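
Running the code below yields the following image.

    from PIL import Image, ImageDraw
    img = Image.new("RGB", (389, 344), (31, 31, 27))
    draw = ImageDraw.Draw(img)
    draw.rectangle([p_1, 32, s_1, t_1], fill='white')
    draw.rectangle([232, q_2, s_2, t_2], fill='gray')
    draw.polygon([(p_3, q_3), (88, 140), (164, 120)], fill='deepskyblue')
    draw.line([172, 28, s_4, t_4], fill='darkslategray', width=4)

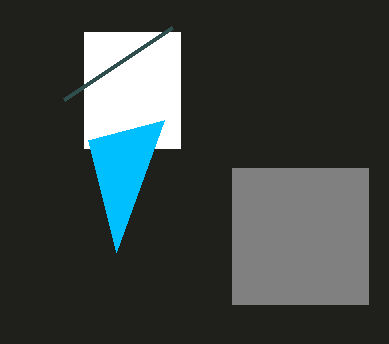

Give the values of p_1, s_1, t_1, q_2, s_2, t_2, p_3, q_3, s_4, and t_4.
p_1 = 84; s_1 = 180; t_1 = 148; q_2 = 168; s_2 = 368; t_2 = 304; p_3 = 116; q_3 = 252; s_4 = 64; t_4 = 100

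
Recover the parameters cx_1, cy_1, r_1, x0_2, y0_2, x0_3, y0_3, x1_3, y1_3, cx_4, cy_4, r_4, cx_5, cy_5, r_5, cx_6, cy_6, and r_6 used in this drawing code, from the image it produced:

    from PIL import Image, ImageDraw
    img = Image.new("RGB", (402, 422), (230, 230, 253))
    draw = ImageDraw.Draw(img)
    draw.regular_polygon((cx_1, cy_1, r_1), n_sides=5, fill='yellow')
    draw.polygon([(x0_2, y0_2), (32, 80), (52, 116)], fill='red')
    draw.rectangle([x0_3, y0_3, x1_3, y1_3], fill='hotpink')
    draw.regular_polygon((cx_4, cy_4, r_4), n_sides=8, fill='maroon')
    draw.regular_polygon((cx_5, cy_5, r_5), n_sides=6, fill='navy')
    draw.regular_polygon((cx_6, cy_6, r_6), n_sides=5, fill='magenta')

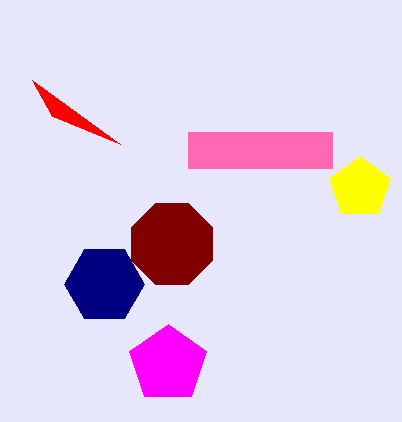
cx_1 = 360, cy_1 = 188, r_1 = 32, x0_2 = 120, y0_2 = 144, x0_3 = 188, y0_3 = 132, x1_3 = 332, y1_3 = 168, cx_4 = 172, cy_4 = 244, r_4 = 44, cx_5 = 104, cy_5 = 284, r_5 = 40, cx_6 = 168, cy_6 = 364, r_6 = 40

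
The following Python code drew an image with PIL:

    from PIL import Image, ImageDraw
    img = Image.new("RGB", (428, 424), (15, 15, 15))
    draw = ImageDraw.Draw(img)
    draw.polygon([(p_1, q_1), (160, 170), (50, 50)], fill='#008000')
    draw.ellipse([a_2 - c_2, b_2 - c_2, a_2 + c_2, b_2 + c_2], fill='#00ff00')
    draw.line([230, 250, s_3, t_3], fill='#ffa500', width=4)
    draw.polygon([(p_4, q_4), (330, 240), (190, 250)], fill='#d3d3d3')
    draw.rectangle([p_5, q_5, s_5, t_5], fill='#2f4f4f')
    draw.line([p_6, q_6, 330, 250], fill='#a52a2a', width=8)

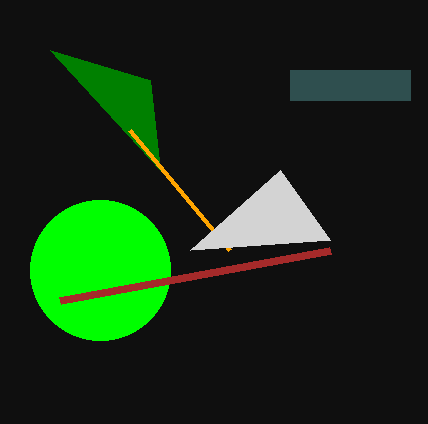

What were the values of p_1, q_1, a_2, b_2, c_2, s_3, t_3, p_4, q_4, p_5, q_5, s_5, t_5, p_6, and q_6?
p_1 = 150; q_1 = 80; a_2 = 100; b_2 = 270; c_2 = 70; s_3 = 130; t_3 = 130; p_4 = 280; q_4 = 170; p_5 = 290; q_5 = 70; s_5 = 410; t_5 = 100; p_6 = 60; q_6 = 300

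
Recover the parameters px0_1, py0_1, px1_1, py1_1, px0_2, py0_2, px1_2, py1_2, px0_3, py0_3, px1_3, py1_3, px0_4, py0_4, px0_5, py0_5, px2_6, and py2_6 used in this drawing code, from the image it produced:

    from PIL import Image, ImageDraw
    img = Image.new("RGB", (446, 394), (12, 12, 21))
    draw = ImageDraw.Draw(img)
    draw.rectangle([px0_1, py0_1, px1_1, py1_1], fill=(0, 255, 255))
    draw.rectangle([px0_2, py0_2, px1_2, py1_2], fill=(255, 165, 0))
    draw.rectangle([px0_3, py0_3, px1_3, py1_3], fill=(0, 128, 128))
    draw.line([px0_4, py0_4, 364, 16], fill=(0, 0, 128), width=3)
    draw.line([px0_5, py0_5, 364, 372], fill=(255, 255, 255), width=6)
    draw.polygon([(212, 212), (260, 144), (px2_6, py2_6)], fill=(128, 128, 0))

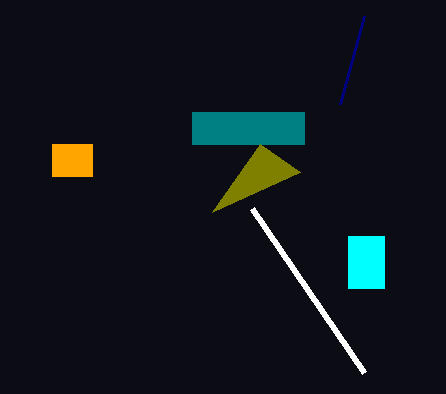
px0_1 = 348
py0_1 = 236
px1_1 = 384
py1_1 = 288
px0_2 = 52
py0_2 = 144
px1_2 = 92
py1_2 = 176
px0_3 = 192
py0_3 = 112
px1_3 = 304
py1_3 = 144
px0_4 = 340
py0_4 = 104
px0_5 = 252
py0_5 = 208
px2_6 = 300
py2_6 = 172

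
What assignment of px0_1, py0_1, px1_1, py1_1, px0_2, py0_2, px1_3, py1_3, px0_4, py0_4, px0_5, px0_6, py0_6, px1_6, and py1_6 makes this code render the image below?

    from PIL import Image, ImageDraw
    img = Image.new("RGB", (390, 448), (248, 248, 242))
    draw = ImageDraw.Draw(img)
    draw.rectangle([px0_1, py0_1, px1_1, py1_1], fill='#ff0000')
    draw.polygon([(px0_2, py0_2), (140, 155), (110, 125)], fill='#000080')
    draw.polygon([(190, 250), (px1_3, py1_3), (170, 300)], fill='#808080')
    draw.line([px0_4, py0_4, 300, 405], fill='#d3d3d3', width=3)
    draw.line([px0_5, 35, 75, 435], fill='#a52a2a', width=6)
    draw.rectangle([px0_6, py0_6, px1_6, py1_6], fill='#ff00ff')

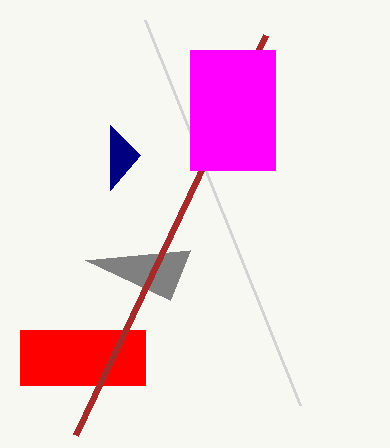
px0_1 = 20, py0_1 = 330, px1_1 = 145, py1_1 = 385, px0_2 = 110, py0_2 = 190, px1_3 = 85, py1_3 = 260, px0_4 = 145, py0_4 = 20, px0_5 = 265, px0_6 = 190, py0_6 = 50, px1_6 = 275, py1_6 = 170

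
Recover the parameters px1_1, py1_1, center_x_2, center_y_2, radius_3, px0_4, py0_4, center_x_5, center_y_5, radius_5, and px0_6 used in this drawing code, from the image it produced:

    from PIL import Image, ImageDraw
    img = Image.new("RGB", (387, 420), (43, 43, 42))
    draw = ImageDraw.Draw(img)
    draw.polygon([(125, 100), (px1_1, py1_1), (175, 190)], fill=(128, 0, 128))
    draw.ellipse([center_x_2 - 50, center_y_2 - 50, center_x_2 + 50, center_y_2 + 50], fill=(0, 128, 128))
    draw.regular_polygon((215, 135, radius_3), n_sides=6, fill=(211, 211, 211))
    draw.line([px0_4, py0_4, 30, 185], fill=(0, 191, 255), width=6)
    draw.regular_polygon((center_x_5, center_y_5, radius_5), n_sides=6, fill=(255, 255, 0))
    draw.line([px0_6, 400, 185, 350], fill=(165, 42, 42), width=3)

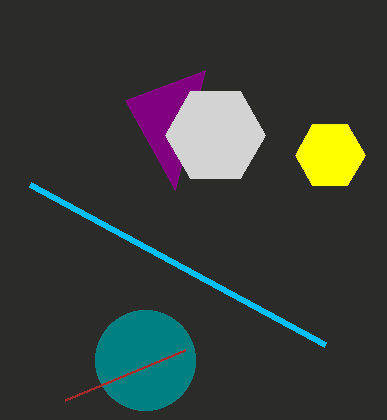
px1_1 = 205, py1_1 = 70, center_x_2 = 145, center_y_2 = 360, radius_3 = 50, px0_4 = 325, py0_4 = 345, center_x_5 = 330, center_y_5 = 155, radius_5 = 35, px0_6 = 65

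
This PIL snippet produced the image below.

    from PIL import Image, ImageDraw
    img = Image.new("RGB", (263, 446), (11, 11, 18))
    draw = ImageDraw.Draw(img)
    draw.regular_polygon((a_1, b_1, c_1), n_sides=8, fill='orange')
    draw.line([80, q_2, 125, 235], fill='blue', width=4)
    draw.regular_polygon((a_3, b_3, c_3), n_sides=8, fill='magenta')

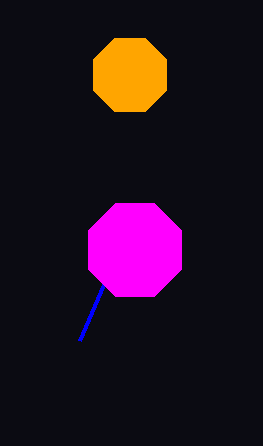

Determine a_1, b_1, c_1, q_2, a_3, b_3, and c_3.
a_1 = 130
b_1 = 75
c_1 = 40
q_2 = 340
a_3 = 135
b_3 = 250
c_3 = 50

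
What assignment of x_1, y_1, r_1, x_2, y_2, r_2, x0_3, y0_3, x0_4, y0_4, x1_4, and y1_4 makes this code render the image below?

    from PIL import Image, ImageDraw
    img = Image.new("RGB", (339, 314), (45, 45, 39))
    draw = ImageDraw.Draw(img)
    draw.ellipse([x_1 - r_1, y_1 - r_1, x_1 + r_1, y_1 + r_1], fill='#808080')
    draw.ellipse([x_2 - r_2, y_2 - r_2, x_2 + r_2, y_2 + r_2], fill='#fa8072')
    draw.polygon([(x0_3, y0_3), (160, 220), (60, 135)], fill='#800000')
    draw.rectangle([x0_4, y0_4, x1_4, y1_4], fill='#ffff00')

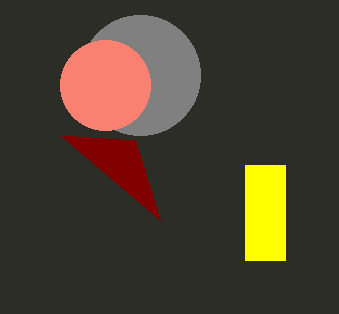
x_1 = 140, y_1 = 75, r_1 = 60, x_2 = 105, y_2 = 85, r_2 = 45, x0_3 = 135, y0_3 = 140, x0_4 = 245, y0_4 = 165, x1_4 = 285, y1_4 = 260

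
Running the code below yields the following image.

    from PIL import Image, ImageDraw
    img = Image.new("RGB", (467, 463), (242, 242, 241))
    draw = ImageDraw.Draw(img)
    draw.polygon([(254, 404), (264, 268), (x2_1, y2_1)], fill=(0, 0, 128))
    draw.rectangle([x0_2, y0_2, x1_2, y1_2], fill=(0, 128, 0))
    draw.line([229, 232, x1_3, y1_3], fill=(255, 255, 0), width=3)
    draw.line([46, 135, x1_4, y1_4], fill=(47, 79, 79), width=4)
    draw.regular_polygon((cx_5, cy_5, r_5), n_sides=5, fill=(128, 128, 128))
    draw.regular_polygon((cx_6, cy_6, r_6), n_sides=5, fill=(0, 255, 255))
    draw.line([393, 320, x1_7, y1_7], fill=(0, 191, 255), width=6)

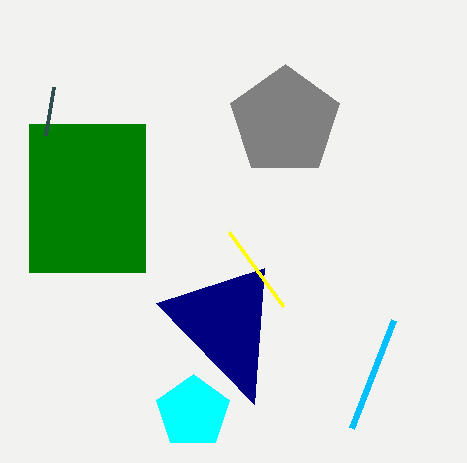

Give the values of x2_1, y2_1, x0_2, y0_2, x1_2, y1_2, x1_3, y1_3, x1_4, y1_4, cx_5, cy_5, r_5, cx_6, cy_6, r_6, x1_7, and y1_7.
x2_1 = 156, y2_1 = 303, x0_2 = 29, y0_2 = 124, x1_2 = 145, y1_2 = 272, x1_3 = 283, y1_3 = 306, x1_4 = 54, y1_4 = 87, cx_5 = 285, cy_5 = 121, r_5 = 57, cx_6 = 193, cy_6 = 412, r_6 = 38, x1_7 = 351, y1_7 = 428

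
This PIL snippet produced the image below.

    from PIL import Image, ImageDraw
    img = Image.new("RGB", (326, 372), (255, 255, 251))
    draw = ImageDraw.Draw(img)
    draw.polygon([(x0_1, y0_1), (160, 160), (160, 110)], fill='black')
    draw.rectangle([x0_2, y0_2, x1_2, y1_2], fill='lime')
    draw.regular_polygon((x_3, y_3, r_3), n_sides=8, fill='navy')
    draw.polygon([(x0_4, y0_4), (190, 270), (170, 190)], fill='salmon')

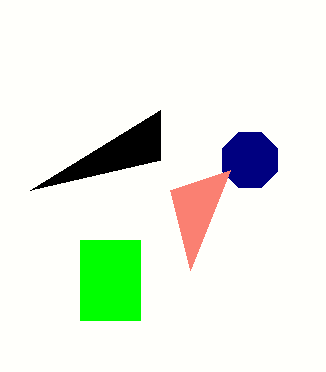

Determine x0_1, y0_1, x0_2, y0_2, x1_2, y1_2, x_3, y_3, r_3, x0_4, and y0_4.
x0_1 = 30; y0_1 = 190; x0_2 = 80; y0_2 = 240; x1_2 = 140; y1_2 = 320; x_3 = 250; y_3 = 160; r_3 = 30; x0_4 = 230; y0_4 = 170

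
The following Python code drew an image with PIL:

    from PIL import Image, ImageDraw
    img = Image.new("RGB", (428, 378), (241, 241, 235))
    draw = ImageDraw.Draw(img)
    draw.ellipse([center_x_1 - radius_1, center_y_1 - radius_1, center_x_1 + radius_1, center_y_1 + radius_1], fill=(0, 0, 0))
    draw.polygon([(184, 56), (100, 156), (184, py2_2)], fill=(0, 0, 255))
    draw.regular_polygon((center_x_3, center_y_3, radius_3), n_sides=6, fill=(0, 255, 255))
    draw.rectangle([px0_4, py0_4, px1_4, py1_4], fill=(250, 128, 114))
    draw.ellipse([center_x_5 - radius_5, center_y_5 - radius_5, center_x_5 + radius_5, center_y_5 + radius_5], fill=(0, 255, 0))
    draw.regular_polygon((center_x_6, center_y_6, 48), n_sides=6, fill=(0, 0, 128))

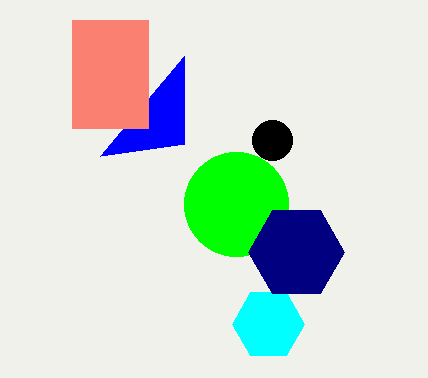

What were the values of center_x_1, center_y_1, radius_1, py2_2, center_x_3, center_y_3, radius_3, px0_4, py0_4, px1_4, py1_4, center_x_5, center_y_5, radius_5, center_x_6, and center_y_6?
center_x_1 = 272
center_y_1 = 140
radius_1 = 20
py2_2 = 144
center_x_3 = 268
center_y_3 = 324
radius_3 = 36
px0_4 = 72
py0_4 = 20
px1_4 = 148
py1_4 = 128
center_x_5 = 236
center_y_5 = 204
radius_5 = 52
center_x_6 = 296
center_y_6 = 252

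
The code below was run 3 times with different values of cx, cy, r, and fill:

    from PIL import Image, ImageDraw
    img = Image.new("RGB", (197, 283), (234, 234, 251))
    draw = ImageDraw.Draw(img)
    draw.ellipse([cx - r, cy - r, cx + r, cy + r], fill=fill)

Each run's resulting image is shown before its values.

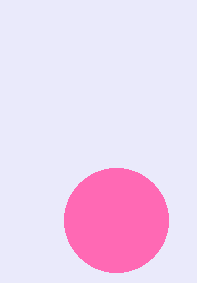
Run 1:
cx = 116; cy = 220; r = 52; fill = 'hotpink'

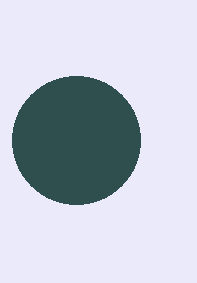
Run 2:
cx = 76
cy = 140
r = 64
fill = 'darkslategray'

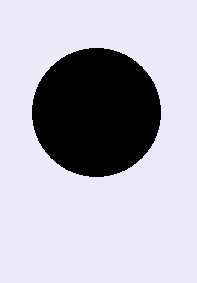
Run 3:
cx = 96
cy = 112
r = 64
fill = 'black'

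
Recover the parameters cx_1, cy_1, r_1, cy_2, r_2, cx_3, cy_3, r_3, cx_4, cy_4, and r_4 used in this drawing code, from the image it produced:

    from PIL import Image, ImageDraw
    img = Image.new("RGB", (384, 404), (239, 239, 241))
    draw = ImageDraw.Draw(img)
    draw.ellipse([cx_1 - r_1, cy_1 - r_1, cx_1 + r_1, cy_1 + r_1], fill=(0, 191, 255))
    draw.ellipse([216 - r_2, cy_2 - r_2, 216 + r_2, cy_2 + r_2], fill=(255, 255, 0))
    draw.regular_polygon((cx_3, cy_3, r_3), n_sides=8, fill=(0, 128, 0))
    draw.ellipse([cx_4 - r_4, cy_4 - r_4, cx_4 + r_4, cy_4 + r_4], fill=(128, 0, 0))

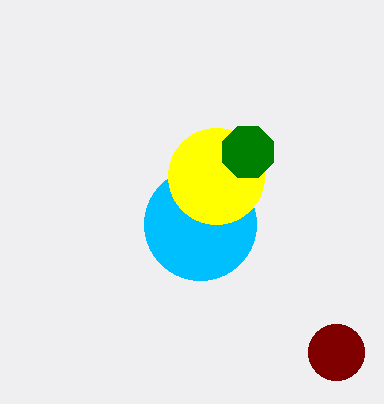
cx_1 = 200; cy_1 = 224; r_1 = 56; cy_2 = 176; r_2 = 48; cx_3 = 248; cy_3 = 152; r_3 = 28; cx_4 = 336; cy_4 = 352; r_4 = 28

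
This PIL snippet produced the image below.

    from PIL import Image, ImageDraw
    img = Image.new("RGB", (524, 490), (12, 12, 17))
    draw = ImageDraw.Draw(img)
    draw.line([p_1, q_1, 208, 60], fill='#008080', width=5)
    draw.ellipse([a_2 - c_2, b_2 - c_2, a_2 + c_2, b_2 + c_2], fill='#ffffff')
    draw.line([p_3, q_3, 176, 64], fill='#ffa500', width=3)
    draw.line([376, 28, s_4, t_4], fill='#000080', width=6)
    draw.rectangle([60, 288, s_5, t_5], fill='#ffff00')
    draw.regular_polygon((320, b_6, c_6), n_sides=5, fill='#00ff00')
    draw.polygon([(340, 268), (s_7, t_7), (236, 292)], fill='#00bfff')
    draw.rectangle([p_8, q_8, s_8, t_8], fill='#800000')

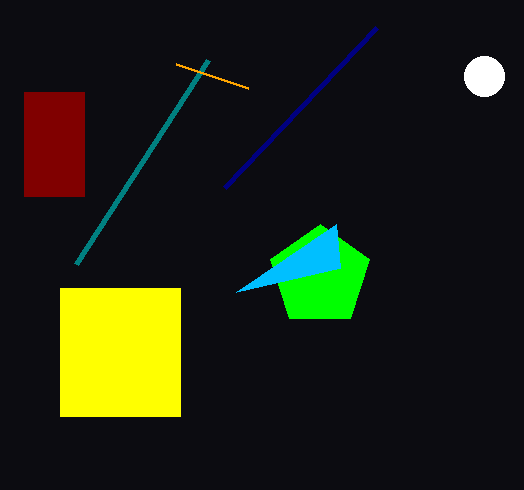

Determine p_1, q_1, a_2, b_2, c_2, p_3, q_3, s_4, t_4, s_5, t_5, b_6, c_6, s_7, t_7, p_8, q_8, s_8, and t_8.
p_1 = 76
q_1 = 264
a_2 = 484
b_2 = 76
c_2 = 20
p_3 = 248
q_3 = 88
s_4 = 224
t_4 = 188
s_5 = 180
t_5 = 416
b_6 = 276
c_6 = 52
s_7 = 336
t_7 = 224
p_8 = 24
q_8 = 92
s_8 = 84
t_8 = 196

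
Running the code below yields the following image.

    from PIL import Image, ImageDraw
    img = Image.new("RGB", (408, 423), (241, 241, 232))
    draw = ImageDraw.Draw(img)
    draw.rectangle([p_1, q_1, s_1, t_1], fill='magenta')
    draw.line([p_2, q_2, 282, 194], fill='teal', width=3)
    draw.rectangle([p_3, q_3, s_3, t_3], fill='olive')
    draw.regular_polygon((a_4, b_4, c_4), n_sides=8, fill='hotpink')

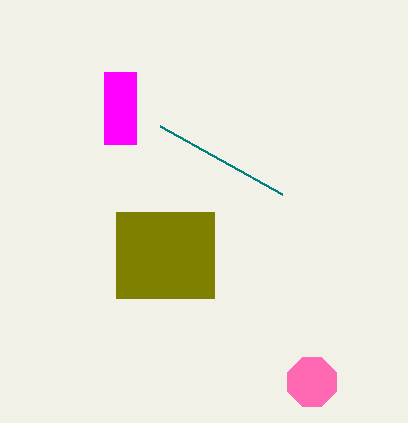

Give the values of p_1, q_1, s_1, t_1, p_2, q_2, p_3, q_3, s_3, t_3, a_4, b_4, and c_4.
p_1 = 104
q_1 = 72
s_1 = 136
t_1 = 144
p_2 = 160
q_2 = 126
p_3 = 116
q_3 = 212
s_3 = 214
t_3 = 298
a_4 = 312
b_4 = 382
c_4 = 26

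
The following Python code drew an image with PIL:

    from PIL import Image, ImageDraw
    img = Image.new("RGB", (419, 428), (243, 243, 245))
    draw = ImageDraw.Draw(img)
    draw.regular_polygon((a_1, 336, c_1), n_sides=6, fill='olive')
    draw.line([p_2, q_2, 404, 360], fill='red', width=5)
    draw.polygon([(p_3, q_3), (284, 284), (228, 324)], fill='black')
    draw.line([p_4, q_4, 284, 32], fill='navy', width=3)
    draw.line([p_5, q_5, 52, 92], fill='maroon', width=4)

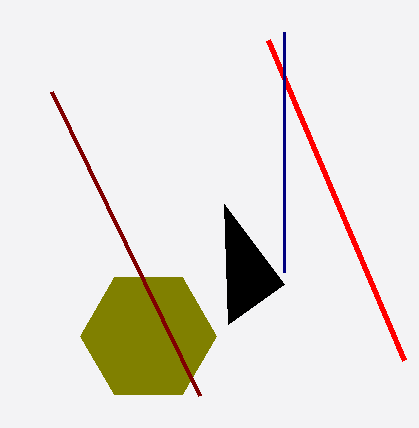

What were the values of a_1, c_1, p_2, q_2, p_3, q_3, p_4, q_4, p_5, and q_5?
a_1 = 148, c_1 = 68, p_2 = 268, q_2 = 40, p_3 = 224, q_3 = 204, p_4 = 284, q_4 = 272, p_5 = 200, q_5 = 396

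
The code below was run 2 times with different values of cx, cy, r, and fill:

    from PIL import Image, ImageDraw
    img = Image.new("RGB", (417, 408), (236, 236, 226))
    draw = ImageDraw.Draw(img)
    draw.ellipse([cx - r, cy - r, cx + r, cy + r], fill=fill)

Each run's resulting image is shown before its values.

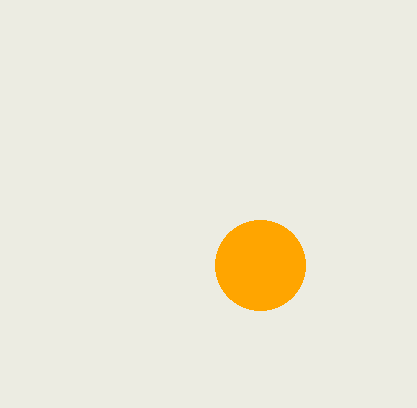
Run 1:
cx = 260, cy = 265, r = 45, fill = 'orange'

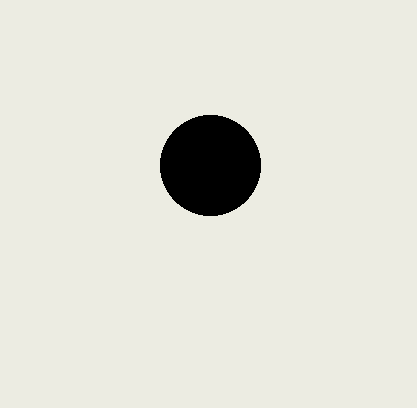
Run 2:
cx = 210
cy = 165
r = 50
fill = 'black'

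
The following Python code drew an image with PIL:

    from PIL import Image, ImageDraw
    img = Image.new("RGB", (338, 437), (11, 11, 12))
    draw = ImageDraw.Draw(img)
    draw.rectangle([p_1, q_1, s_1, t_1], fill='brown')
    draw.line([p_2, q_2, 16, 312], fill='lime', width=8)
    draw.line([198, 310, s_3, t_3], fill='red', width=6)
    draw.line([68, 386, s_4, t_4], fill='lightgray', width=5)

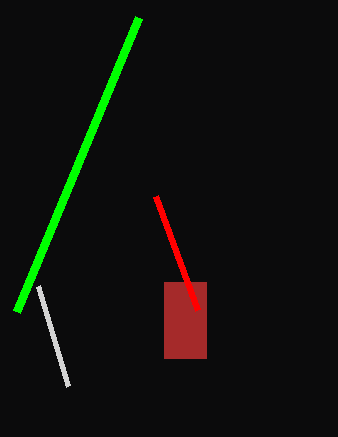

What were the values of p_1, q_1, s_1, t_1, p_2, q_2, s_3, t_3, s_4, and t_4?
p_1 = 164; q_1 = 282; s_1 = 206; t_1 = 358; p_2 = 138; q_2 = 18; s_3 = 156; t_3 = 196; s_4 = 38; t_4 = 286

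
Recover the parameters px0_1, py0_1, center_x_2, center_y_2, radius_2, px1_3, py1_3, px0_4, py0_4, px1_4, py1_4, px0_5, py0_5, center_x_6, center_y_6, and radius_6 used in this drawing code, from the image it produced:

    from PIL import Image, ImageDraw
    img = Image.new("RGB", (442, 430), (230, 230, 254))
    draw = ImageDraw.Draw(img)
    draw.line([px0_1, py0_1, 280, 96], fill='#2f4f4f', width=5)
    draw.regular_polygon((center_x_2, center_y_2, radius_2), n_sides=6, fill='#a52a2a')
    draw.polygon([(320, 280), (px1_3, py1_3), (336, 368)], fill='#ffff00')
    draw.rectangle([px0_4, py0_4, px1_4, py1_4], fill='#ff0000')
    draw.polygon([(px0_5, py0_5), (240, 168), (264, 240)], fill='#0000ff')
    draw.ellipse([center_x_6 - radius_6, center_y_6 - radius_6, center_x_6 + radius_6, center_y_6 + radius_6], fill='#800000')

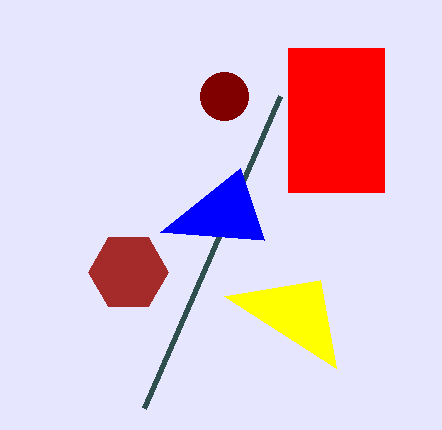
px0_1 = 144; py0_1 = 408; center_x_2 = 128; center_y_2 = 272; radius_2 = 40; px1_3 = 224; py1_3 = 296; px0_4 = 288; py0_4 = 48; px1_4 = 384; py1_4 = 192; px0_5 = 160; py0_5 = 232; center_x_6 = 224; center_y_6 = 96; radius_6 = 24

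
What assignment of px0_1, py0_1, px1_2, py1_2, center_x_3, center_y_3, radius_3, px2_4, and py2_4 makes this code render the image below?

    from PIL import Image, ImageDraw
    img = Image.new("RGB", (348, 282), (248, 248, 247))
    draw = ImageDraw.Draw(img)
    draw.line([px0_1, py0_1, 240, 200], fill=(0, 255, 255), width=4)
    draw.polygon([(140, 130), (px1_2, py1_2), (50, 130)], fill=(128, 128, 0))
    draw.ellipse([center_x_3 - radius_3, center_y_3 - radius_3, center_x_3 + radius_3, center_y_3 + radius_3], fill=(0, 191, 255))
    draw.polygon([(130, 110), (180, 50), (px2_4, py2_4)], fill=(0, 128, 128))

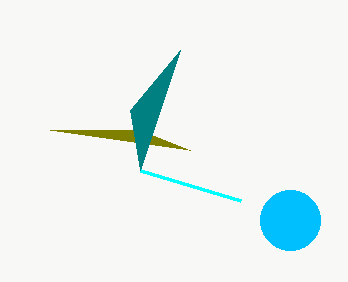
px0_1 = 140, py0_1 = 170, px1_2 = 190, py1_2 = 150, center_x_3 = 290, center_y_3 = 220, radius_3 = 30, px2_4 = 140, py2_4 = 170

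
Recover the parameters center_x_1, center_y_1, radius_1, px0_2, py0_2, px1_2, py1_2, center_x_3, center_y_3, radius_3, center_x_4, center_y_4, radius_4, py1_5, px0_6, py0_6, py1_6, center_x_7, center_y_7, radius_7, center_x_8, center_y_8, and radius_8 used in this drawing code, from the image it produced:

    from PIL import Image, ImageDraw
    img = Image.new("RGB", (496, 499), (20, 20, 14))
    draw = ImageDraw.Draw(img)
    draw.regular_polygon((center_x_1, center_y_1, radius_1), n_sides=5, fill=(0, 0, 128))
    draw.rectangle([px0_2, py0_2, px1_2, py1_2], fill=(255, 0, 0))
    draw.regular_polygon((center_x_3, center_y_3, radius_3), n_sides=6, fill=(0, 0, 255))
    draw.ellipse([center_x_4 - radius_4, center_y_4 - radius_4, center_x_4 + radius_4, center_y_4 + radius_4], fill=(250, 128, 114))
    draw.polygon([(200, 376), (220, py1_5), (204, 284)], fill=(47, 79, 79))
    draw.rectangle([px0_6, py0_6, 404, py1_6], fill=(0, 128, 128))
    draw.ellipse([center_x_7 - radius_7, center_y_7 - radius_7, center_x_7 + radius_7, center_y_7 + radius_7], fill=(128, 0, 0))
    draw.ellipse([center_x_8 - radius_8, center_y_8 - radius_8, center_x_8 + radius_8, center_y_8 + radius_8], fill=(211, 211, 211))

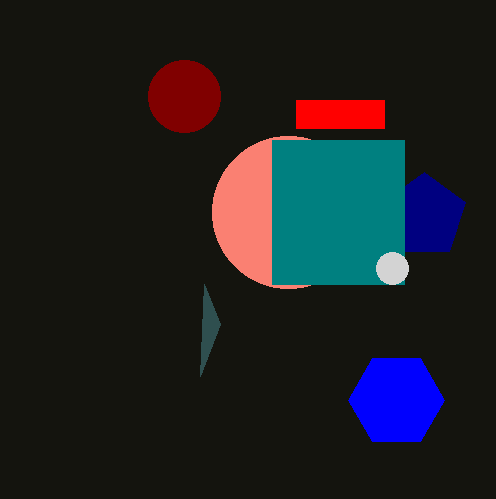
center_x_1 = 424
center_y_1 = 216
radius_1 = 44
px0_2 = 296
py0_2 = 100
px1_2 = 384
py1_2 = 128
center_x_3 = 396
center_y_3 = 400
radius_3 = 48
center_x_4 = 288
center_y_4 = 212
radius_4 = 76
py1_5 = 324
px0_6 = 272
py0_6 = 140
py1_6 = 284
center_x_7 = 184
center_y_7 = 96
radius_7 = 36
center_x_8 = 392
center_y_8 = 268
radius_8 = 16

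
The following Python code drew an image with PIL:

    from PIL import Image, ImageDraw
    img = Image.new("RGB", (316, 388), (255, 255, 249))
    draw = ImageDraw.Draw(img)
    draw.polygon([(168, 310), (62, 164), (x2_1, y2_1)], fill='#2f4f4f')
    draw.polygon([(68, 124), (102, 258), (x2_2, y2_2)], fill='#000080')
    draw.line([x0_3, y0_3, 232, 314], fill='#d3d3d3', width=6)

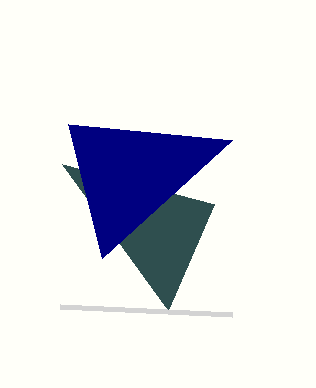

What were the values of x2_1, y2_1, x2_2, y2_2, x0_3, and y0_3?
x2_1 = 214
y2_1 = 204
x2_2 = 232
y2_2 = 140
x0_3 = 60
y0_3 = 306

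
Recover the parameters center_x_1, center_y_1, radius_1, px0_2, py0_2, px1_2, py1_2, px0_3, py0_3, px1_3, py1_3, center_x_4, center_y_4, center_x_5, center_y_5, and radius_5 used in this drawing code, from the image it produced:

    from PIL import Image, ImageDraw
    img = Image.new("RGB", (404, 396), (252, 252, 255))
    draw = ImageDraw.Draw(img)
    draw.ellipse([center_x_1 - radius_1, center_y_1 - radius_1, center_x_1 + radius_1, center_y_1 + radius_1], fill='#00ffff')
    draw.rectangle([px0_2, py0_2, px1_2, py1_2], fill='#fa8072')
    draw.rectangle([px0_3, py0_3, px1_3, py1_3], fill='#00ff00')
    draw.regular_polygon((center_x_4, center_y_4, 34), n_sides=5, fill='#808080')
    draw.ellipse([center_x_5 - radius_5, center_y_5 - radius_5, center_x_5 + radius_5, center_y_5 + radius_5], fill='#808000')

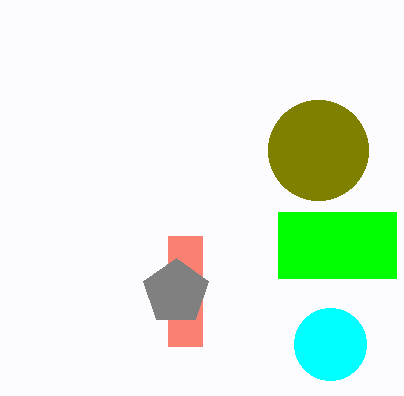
center_x_1 = 330
center_y_1 = 344
radius_1 = 36
px0_2 = 168
py0_2 = 236
px1_2 = 202
py1_2 = 346
px0_3 = 278
py0_3 = 212
px1_3 = 396
py1_3 = 278
center_x_4 = 176
center_y_4 = 292
center_x_5 = 318
center_y_5 = 150
radius_5 = 50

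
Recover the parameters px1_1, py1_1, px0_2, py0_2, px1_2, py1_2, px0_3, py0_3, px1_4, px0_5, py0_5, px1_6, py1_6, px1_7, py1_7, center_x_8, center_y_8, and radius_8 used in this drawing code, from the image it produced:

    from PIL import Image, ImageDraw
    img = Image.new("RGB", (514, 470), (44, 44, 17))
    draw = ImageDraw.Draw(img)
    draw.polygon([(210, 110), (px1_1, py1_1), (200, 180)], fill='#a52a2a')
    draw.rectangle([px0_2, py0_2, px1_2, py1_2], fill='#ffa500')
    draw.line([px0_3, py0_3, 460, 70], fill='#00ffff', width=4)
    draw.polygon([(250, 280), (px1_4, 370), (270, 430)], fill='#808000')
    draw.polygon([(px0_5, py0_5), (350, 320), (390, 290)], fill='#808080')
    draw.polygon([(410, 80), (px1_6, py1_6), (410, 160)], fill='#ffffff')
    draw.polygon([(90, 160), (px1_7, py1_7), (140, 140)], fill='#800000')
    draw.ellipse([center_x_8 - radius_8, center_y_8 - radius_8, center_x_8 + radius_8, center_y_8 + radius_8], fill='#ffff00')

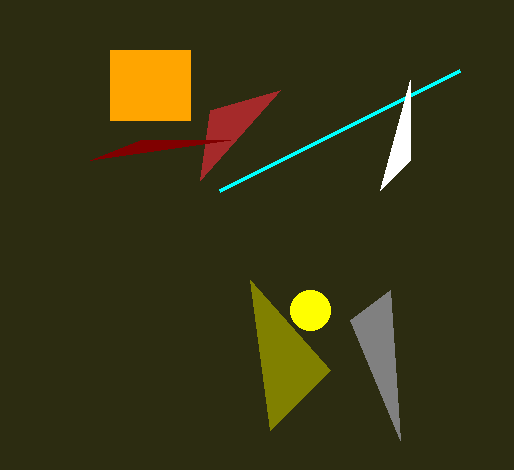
px1_1 = 280, py1_1 = 90, px0_2 = 110, py0_2 = 50, px1_2 = 190, py1_2 = 120, px0_3 = 220, py0_3 = 190, px1_4 = 330, px0_5 = 400, py0_5 = 440, px1_6 = 380, py1_6 = 190, px1_7 = 230, py1_7 = 140, center_x_8 = 310, center_y_8 = 310, radius_8 = 20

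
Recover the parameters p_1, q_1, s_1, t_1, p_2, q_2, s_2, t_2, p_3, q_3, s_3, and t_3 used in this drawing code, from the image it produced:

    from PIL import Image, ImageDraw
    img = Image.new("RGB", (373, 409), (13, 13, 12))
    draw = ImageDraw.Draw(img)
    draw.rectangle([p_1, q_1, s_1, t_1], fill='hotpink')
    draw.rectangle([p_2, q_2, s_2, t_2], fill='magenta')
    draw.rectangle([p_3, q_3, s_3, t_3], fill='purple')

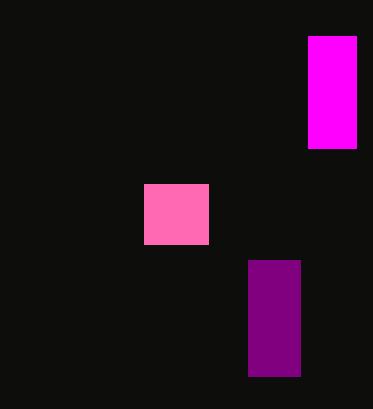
p_1 = 144, q_1 = 184, s_1 = 208, t_1 = 244, p_2 = 308, q_2 = 36, s_2 = 356, t_2 = 148, p_3 = 248, q_3 = 260, s_3 = 300, t_3 = 376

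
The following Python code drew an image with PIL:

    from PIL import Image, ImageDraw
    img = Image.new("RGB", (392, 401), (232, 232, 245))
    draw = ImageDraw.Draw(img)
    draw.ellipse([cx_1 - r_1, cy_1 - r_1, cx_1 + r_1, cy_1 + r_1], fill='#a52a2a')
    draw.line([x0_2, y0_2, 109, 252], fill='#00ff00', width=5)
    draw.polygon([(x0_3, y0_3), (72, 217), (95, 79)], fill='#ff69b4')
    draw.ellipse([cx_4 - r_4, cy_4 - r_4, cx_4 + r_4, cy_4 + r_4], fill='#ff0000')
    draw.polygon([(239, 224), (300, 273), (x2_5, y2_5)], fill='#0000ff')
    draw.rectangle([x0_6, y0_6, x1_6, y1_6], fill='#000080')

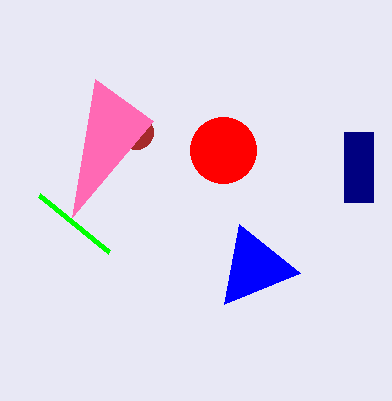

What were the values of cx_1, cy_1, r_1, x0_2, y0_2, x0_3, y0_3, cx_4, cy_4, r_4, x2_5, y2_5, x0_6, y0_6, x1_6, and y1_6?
cx_1 = 136; cy_1 = 132; r_1 = 17; x0_2 = 39; y0_2 = 195; x0_3 = 153; y0_3 = 121; cx_4 = 223; cy_4 = 150; r_4 = 33; x2_5 = 224; y2_5 = 304; x0_6 = 344; y0_6 = 132; x1_6 = 373; y1_6 = 202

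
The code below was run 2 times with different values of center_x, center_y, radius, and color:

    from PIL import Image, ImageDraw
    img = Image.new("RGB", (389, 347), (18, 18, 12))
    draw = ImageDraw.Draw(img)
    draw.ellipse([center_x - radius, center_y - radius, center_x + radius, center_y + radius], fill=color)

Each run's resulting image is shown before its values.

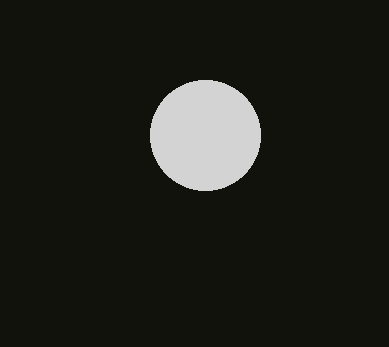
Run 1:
center_x = 205
center_y = 135
radius = 55
color = 'lightgray'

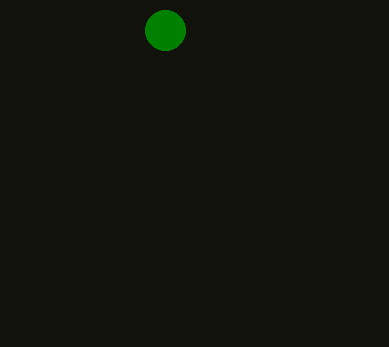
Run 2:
center_x = 165, center_y = 30, radius = 20, color = 'green'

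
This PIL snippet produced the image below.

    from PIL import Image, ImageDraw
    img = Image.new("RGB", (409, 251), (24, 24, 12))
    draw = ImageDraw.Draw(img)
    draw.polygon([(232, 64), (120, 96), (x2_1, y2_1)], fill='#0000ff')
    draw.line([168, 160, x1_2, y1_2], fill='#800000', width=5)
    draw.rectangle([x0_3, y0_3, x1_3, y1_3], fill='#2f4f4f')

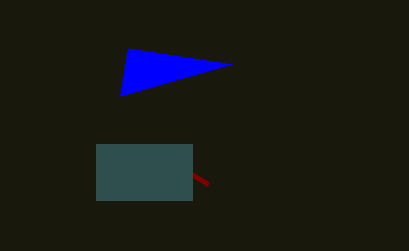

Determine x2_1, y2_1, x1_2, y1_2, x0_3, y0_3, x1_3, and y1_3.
x2_1 = 128; y2_1 = 48; x1_2 = 208; y1_2 = 184; x0_3 = 96; y0_3 = 144; x1_3 = 192; y1_3 = 200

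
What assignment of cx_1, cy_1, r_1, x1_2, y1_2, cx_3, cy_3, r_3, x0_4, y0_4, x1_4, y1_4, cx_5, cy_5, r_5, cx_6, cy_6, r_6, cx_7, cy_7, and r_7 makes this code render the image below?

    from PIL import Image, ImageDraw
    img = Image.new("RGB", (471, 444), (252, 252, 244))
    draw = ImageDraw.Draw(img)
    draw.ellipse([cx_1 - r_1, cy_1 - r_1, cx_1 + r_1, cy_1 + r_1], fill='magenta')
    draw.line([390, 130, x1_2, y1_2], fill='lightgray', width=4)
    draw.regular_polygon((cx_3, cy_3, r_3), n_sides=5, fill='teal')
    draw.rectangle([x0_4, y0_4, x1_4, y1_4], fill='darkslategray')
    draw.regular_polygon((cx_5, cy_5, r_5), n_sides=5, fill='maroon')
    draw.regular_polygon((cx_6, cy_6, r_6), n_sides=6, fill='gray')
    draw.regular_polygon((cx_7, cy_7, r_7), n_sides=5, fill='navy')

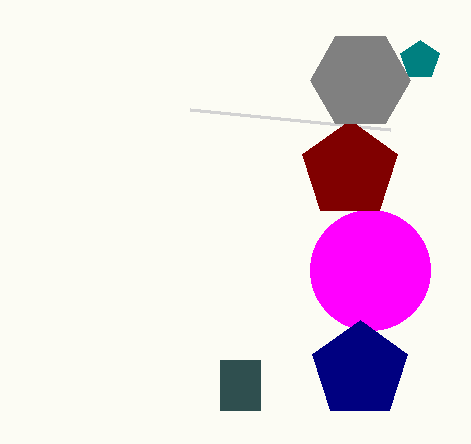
cx_1 = 370, cy_1 = 270, r_1 = 60, x1_2 = 190, y1_2 = 110, cx_3 = 420, cy_3 = 60, r_3 = 20, x0_4 = 220, y0_4 = 360, x1_4 = 260, y1_4 = 410, cx_5 = 350, cy_5 = 170, r_5 = 50, cx_6 = 360, cy_6 = 80, r_6 = 50, cx_7 = 360, cy_7 = 370, r_7 = 50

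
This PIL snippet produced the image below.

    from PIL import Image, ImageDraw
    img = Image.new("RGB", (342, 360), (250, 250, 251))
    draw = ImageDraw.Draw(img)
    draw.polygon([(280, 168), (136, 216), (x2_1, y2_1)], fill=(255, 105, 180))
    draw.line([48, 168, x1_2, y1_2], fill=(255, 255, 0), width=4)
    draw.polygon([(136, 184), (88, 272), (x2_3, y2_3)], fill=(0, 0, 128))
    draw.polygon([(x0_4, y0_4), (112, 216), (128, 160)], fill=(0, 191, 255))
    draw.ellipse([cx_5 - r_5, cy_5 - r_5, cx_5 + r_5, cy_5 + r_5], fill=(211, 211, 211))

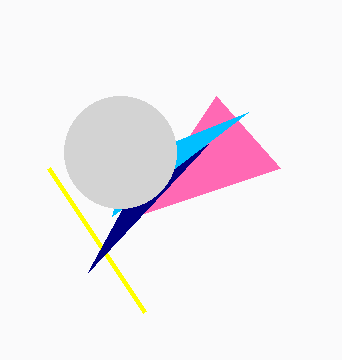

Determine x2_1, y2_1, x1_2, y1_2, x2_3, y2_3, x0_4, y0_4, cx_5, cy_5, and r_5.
x2_1 = 216; y2_1 = 96; x1_2 = 144; y1_2 = 312; x2_3 = 208; y2_3 = 144; x0_4 = 248; y0_4 = 112; cx_5 = 120; cy_5 = 152; r_5 = 56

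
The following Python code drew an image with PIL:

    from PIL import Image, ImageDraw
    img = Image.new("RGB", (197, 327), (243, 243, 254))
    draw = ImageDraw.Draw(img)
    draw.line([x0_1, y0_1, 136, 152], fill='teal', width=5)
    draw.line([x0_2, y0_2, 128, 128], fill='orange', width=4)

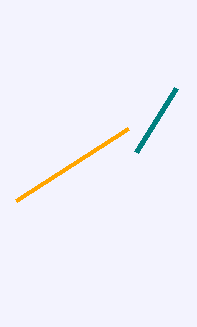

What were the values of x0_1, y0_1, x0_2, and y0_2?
x0_1 = 176, y0_1 = 88, x0_2 = 16, y0_2 = 200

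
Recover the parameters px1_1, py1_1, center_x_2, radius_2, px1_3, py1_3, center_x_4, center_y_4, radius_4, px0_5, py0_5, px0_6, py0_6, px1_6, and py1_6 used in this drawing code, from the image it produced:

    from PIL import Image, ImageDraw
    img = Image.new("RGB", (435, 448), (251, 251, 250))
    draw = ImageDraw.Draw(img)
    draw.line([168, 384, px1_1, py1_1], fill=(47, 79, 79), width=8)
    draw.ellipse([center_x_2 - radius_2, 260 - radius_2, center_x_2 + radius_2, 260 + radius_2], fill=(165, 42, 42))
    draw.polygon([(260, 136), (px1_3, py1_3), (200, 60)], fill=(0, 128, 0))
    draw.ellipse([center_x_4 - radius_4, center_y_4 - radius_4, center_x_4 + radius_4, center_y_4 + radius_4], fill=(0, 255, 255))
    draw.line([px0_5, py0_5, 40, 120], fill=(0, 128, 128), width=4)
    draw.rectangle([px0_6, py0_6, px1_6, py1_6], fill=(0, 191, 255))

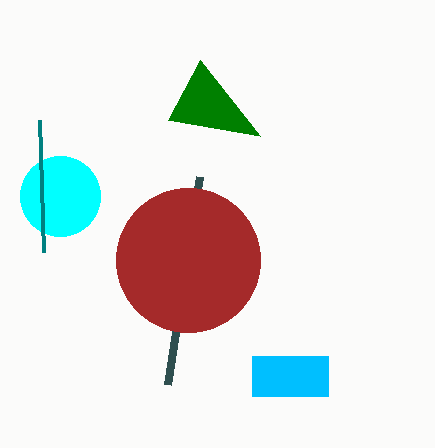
px1_1 = 200
py1_1 = 176
center_x_2 = 188
radius_2 = 72
px1_3 = 168
py1_3 = 120
center_x_4 = 60
center_y_4 = 196
radius_4 = 40
px0_5 = 44
py0_5 = 252
px0_6 = 252
py0_6 = 356
px1_6 = 328
py1_6 = 396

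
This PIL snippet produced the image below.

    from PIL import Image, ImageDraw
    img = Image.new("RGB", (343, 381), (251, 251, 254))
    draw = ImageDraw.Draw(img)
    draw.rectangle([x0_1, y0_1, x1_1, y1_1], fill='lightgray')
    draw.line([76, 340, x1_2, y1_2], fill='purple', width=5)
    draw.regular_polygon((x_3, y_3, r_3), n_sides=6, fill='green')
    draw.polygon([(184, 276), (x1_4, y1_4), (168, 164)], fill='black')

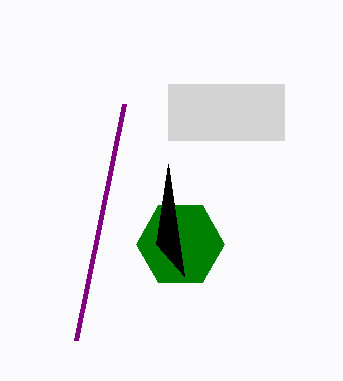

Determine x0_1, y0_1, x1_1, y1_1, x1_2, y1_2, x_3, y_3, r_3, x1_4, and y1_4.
x0_1 = 168, y0_1 = 84, x1_1 = 284, y1_1 = 140, x1_2 = 124, y1_2 = 104, x_3 = 180, y_3 = 244, r_3 = 44, x1_4 = 156, y1_4 = 244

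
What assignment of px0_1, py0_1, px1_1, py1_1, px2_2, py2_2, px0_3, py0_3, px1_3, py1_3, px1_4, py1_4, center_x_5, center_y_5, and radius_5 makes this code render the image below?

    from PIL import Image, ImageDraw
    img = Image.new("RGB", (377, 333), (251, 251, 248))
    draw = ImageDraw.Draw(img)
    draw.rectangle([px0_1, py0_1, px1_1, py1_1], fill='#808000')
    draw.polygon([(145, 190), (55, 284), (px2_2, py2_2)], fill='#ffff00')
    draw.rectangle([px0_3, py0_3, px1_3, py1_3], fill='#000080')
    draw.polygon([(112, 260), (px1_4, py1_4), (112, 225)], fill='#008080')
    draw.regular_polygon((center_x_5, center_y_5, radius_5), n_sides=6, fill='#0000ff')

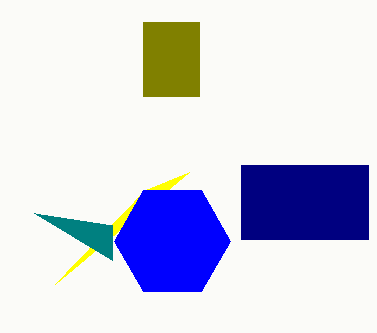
px0_1 = 143
py0_1 = 22
px1_1 = 199
py1_1 = 96
px2_2 = 189
py2_2 = 172
px0_3 = 241
py0_3 = 165
px1_3 = 368
py1_3 = 239
px1_4 = 34
py1_4 = 213
center_x_5 = 172
center_y_5 = 241
radius_5 = 58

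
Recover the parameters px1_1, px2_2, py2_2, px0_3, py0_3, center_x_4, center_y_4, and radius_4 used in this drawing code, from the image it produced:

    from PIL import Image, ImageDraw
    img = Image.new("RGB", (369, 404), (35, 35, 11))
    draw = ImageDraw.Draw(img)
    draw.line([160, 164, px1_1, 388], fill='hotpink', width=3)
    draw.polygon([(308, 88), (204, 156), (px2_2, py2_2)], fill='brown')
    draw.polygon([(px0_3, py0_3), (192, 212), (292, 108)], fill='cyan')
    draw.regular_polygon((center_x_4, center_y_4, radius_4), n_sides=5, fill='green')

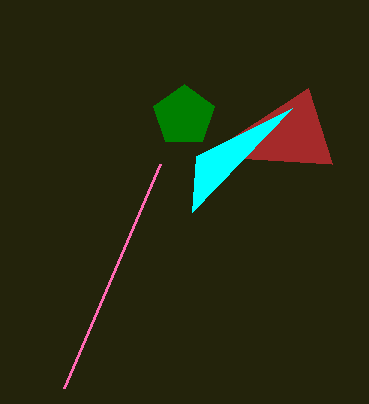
px1_1 = 64; px2_2 = 332; py2_2 = 164; px0_3 = 196; py0_3 = 156; center_x_4 = 184; center_y_4 = 116; radius_4 = 32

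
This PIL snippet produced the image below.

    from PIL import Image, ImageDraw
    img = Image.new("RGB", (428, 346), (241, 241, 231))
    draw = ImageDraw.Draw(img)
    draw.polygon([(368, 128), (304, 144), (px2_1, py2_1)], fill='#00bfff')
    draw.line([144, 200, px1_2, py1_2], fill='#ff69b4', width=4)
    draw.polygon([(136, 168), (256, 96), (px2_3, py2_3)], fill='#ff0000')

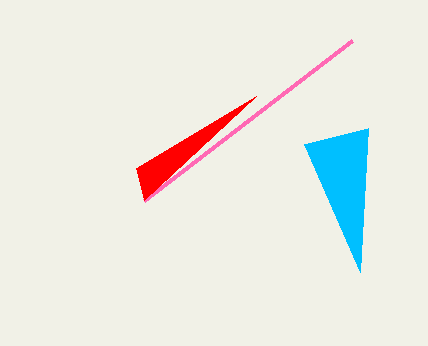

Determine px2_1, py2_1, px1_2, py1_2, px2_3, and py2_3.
px2_1 = 360
py2_1 = 272
px1_2 = 352
py1_2 = 40
px2_3 = 144
py2_3 = 200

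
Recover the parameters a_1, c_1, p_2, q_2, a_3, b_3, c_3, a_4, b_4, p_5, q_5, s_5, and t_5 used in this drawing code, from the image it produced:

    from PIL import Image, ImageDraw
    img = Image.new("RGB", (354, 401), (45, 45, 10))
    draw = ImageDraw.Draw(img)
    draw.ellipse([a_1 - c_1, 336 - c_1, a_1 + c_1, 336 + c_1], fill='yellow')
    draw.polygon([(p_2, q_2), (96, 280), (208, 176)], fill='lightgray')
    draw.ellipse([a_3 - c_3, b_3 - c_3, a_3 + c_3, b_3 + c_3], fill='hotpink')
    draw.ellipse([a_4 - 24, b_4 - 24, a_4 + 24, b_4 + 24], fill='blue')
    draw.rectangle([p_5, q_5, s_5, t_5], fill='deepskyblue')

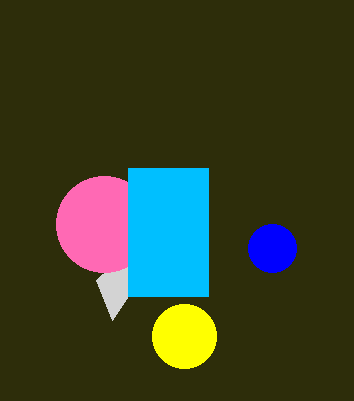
a_1 = 184; c_1 = 32; p_2 = 112; q_2 = 320; a_3 = 104; b_3 = 224; c_3 = 48; a_4 = 272; b_4 = 248; p_5 = 128; q_5 = 168; s_5 = 208; t_5 = 296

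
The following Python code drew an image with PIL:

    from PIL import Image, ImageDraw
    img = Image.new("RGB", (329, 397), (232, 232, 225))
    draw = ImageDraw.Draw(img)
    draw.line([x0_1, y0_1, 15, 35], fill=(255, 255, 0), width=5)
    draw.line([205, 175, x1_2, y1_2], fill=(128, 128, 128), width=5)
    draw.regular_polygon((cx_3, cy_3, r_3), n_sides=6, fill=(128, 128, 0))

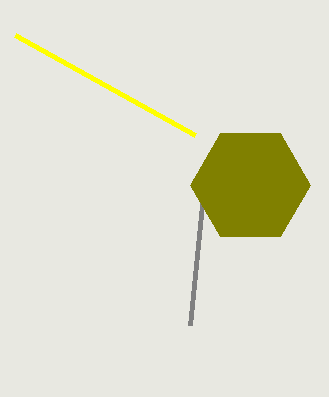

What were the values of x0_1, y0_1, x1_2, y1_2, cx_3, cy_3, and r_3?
x0_1 = 195, y0_1 = 135, x1_2 = 190, y1_2 = 325, cx_3 = 250, cy_3 = 185, r_3 = 60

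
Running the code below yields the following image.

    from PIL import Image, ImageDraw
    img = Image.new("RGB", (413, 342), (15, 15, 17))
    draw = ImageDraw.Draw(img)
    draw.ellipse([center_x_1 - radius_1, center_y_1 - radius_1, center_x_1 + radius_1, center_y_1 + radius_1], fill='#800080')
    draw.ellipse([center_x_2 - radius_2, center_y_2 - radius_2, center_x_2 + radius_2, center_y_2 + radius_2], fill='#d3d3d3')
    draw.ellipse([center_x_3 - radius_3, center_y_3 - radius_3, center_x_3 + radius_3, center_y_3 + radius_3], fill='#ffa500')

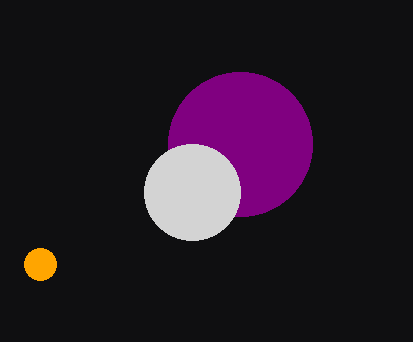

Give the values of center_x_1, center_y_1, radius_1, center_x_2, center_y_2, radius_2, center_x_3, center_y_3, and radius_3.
center_x_1 = 240, center_y_1 = 144, radius_1 = 72, center_x_2 = 192, center_y_2 = 192, radius_2 = 48, center_x_3 = 40, center_y_3 = 264, radius_3 = 16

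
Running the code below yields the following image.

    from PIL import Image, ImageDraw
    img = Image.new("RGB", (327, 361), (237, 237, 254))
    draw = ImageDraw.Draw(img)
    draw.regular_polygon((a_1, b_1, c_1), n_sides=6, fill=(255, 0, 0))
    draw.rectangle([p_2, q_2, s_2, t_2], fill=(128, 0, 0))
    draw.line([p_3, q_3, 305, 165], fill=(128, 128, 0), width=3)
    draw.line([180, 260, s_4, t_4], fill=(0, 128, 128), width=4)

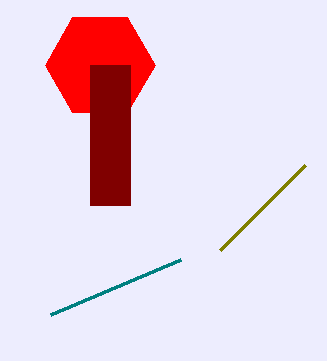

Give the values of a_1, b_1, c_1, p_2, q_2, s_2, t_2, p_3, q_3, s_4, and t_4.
a_1 = 100, b_1 = 65, c_1 = 55, p_2 = 90, q_2 = 65, s_2 = 130, t_2 = 205, p_3 = 220, q_3 = 250, s_4 = 50, t_4 = 315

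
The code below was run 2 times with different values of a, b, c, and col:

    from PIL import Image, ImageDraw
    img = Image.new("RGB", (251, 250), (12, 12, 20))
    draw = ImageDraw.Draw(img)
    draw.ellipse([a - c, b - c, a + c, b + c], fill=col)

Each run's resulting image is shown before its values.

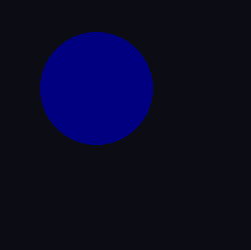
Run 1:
a = 96
b = 88
c = 56
col = 'navy'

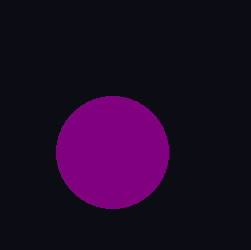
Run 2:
a = 112, b = 152, c = 56, col = 'purple'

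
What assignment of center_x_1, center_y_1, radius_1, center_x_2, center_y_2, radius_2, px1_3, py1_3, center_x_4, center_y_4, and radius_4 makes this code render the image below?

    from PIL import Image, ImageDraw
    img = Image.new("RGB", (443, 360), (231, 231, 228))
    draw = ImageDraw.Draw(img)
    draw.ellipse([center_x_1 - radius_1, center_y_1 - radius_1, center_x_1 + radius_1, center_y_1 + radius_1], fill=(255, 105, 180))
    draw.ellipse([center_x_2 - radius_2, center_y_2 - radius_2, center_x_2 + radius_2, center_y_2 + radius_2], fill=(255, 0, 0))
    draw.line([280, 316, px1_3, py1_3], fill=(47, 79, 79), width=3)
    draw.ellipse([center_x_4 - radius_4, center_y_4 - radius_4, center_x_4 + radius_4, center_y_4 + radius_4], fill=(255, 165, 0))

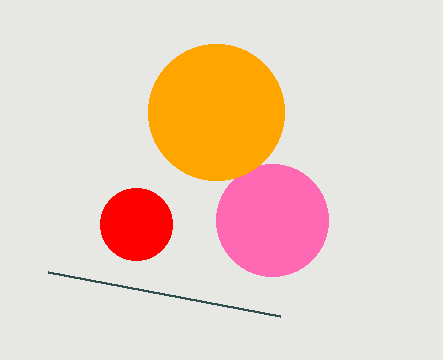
center_x_1 = 272, center_y_1 = 220, radius_1 = 56, center_x_2 = 136, center_y_2 = 224, radius_2 = 36, px1_3 = 48, py1_3 = 272, center_x_4 = 216, center_y_4 = 112, radius_4 = 68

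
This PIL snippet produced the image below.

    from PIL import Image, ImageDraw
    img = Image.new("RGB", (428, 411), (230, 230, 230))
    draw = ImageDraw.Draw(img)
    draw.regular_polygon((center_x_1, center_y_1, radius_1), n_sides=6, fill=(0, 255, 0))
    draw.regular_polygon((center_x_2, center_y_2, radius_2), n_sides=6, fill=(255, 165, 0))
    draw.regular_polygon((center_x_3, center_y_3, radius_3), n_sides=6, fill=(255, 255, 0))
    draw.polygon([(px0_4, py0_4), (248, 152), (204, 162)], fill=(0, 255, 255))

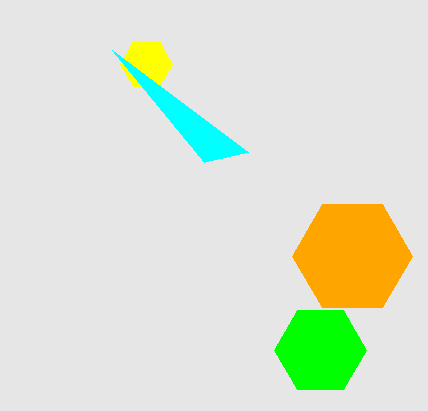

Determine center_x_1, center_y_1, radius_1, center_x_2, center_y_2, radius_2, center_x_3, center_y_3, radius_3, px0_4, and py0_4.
center_x_1 = 320, center_y_1 = 350, radius_1 = 46, center_x_2 = 352, center_y_2 = 256, radius_2 = 60, center_x_3 = 146, center_y_3 = 64, radius_3 = 26, px0_4 = 112, py0_4 = 50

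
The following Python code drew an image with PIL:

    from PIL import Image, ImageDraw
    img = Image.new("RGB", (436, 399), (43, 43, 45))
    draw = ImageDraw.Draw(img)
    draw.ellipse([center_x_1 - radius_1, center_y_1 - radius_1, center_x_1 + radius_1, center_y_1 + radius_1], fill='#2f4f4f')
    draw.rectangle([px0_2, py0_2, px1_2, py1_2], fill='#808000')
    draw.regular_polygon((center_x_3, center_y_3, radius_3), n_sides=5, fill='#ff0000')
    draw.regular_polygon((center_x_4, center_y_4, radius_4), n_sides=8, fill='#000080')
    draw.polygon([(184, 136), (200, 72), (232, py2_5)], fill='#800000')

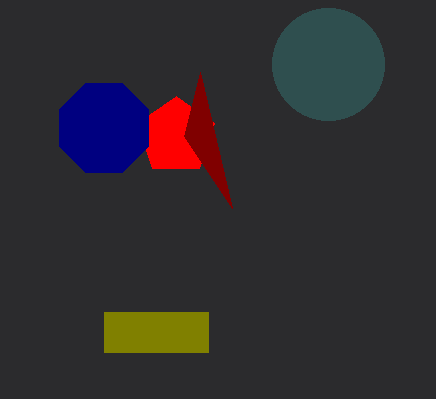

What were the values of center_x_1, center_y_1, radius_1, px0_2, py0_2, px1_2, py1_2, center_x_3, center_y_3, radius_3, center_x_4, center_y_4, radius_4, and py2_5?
center_x_1 = 328, center_y_1 = 64, radius_1 = 56, px0_2 = 104, py0_2 = 312, px1_2 = 208, py1_2 = 352, center_x_3 = 176, center_y_3 = 136, radius_3 = 40, center_x_4 = 104, center_y_4 = 128, radius_4 = 48, py2_5 = 208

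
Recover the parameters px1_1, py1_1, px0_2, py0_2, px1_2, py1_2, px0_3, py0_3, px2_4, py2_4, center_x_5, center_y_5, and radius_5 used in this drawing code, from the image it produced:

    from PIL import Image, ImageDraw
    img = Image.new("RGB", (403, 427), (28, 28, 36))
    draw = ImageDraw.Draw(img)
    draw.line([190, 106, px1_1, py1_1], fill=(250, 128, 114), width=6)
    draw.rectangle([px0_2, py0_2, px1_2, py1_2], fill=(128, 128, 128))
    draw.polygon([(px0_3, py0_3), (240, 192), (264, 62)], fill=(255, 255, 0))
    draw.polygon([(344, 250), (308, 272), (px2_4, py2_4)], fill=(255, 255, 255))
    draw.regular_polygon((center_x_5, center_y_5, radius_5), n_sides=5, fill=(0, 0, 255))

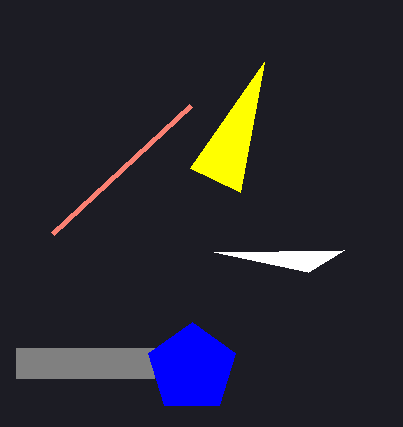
px1_1 = 52
py1_1 = 234
px0_2 = 16
py0_2 = 348
px1_2 = 154
py1_2 = 378
px0_3 = 190
py0_3 = 168
px2_4 = 214
py2_4 = 252
center_x_5 = 192
center_y_5 = 368
radius_5 = 46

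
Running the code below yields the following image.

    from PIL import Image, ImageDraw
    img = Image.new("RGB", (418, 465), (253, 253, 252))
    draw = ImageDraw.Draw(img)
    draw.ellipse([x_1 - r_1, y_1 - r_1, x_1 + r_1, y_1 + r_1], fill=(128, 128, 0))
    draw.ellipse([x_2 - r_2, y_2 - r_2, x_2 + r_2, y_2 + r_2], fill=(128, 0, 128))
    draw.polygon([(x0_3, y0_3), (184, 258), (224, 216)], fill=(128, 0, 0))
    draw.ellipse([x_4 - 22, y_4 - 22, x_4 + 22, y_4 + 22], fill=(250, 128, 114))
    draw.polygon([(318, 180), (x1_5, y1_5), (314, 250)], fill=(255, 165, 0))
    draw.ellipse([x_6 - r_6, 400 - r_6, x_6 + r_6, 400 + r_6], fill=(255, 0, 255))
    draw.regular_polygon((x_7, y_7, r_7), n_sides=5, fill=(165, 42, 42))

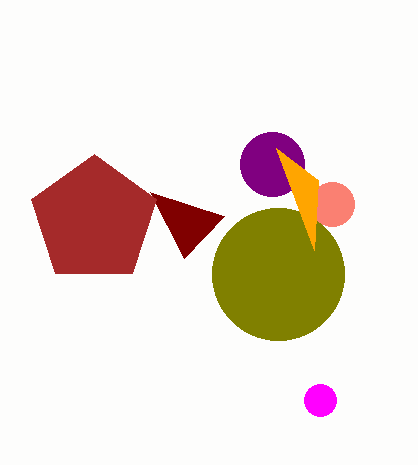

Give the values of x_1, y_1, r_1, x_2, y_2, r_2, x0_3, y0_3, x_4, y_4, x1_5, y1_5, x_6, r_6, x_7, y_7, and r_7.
x_1 = 278, y_1 = 274, r_1 = 66, x_2 = 272, y_2 = 164, r_2 = 32, x0_3 = 150, y0_3 = 192, x_4 = 332, y_4 = 204, x1_5 = 276, y1_5 = 148, x_6 = 320, r_6 = 16, x_7 = 94, y_7 = 220, r_7 = 66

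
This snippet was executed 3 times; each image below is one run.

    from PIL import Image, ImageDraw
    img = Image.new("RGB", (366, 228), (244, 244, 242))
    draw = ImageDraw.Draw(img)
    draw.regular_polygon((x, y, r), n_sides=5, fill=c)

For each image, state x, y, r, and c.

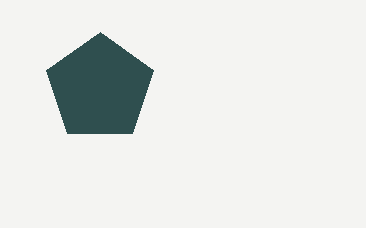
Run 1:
x = 100; y = 88; r = 56; c = 'darkslategray'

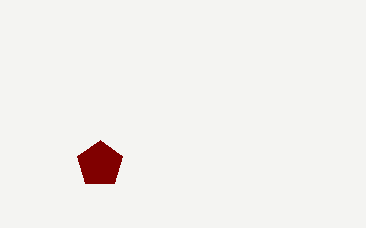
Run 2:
x = 100, y = 164, r = 24, c = 'maroon'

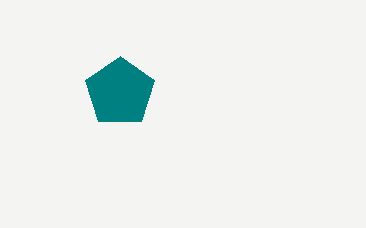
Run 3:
x = 120
y = 92
r = 36
c = 'teal'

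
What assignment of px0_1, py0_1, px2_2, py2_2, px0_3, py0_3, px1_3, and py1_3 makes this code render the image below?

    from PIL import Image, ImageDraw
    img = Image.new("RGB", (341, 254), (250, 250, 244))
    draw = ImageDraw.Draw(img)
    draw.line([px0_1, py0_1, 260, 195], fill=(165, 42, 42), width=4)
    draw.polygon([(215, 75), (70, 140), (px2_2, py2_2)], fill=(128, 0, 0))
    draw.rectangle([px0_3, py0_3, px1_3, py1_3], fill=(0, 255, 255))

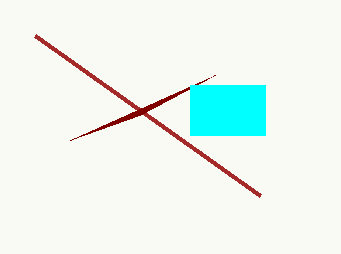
px0_1 = 35; py0_1 = 35; px2_2 = 140; py2_2 = 115; px0_3 = 190; py0_3 = 85; px1_3 = 265; py1_3 = 135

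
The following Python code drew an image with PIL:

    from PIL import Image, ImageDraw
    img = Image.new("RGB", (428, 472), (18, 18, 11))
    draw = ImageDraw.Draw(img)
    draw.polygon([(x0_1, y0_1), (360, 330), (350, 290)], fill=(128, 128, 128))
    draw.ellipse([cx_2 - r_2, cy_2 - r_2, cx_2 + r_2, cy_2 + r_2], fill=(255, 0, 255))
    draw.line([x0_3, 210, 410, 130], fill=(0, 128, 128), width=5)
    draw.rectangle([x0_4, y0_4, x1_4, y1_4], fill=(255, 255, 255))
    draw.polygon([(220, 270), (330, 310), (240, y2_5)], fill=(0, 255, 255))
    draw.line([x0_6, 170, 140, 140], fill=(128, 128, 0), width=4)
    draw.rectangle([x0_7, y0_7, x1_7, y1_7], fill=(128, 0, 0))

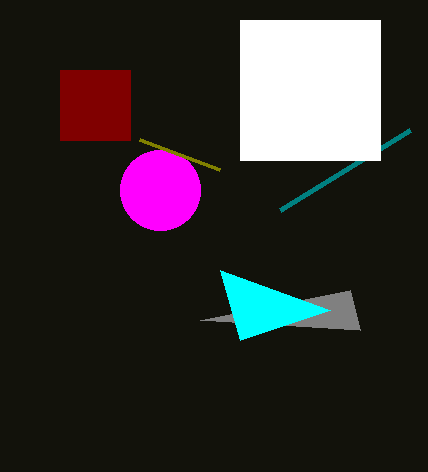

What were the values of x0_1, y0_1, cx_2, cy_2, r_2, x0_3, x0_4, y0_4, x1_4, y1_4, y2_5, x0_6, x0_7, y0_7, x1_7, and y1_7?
x0_1 = 200
y0_1 = 320
cx_2 = 160
cy_2 = 190
r_2 = 40
x0_3 = 280
x0_4 = 240
y0_4 = 20
x1_4 = 380
y1_4 = 160
y2_5 = 340
x0_6 = 220
x0_7 = 60
y0_7 = 70
x1_7 = 130
y1_7 = 140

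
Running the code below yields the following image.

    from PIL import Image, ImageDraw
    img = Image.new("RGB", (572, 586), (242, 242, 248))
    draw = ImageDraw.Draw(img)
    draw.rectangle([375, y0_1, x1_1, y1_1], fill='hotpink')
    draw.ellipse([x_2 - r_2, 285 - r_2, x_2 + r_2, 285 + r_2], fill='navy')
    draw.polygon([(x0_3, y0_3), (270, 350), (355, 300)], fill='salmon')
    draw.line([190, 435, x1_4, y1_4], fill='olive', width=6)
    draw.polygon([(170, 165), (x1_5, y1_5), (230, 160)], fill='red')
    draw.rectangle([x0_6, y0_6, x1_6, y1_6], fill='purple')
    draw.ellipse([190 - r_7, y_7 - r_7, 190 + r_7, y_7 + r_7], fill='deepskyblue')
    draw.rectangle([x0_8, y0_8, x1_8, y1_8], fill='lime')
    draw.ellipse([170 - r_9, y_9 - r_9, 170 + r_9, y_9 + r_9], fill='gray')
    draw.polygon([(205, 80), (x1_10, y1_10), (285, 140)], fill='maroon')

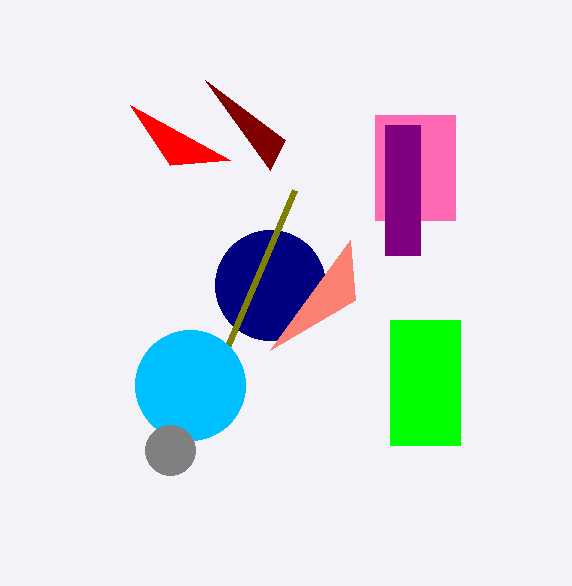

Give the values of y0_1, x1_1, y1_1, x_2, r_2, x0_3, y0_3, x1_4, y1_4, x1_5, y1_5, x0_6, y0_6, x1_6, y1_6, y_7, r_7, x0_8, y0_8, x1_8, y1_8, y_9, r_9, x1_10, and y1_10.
y0_1 = 115, x1_1 = 455, y1_1 = 220, x_2 = 270, r_2 = 55, x0_3 = 350, y0_3 = 240, x1_4 = 295, y1_4 = 190, x1_5 = 130, y1_5 = 105, x0_6 = 385, y0_6 = 125, x1_6 = 420, y1_6 = 255, y_7 = 385, r_7 = 55, x0_8 = 390, y0_8 = 320, x1_8 = 460, y1_8 = 445, y_9 = 450, r_9 = 25, x1_10 = 270, y1_10 = 170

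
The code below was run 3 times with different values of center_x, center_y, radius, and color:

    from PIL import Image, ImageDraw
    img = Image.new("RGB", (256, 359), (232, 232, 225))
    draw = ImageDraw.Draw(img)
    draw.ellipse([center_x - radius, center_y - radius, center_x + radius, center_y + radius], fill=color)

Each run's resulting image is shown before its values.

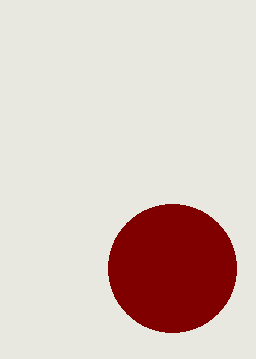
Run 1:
center_x = 172, center_y = 268, radius = 64, color = 'maroon'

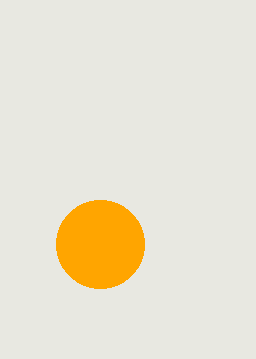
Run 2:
center_x = 100
center_y = 244
radius = 44
color = 'orange'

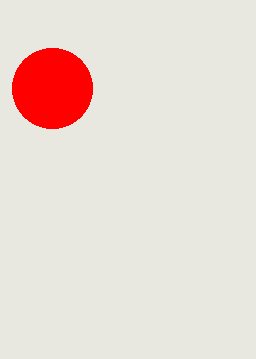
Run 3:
center_x = 52
center_y = 88
radius = 40
color = 'red'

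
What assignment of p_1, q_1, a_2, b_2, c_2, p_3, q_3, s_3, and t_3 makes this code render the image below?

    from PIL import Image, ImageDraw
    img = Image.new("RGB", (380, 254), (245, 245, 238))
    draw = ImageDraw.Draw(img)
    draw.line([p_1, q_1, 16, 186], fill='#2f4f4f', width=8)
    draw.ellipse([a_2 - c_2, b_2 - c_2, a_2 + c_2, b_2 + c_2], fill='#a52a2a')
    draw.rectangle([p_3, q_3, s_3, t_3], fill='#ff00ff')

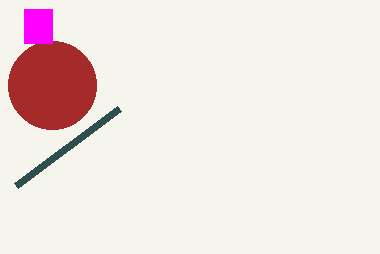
p_1 = 119
q_1 = 109
a_2 = 52
b_2 = 85
c_2 = 44
p_3 = 24
q_3 = 9
s_3 = 52
t_3 = 43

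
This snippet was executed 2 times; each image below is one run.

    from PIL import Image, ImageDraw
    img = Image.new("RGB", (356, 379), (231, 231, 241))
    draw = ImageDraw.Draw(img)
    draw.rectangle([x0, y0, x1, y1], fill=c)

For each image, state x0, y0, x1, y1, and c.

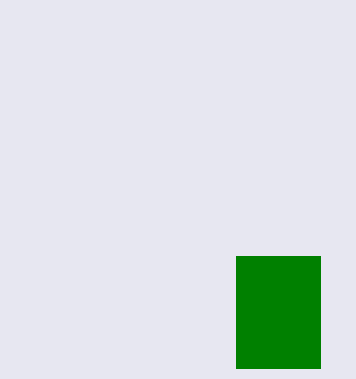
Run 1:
x0 = 236
y0 = 256
x1 = 320
y1 = 368
c = 'green'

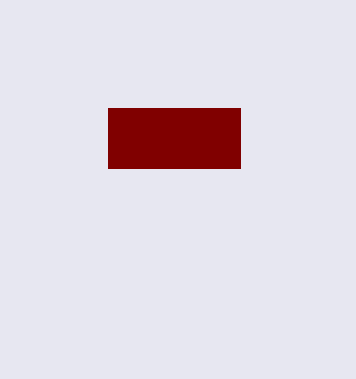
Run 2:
x0 = 108, y0 = 108, x1 = 240, y1 = 168, c = 'maroon'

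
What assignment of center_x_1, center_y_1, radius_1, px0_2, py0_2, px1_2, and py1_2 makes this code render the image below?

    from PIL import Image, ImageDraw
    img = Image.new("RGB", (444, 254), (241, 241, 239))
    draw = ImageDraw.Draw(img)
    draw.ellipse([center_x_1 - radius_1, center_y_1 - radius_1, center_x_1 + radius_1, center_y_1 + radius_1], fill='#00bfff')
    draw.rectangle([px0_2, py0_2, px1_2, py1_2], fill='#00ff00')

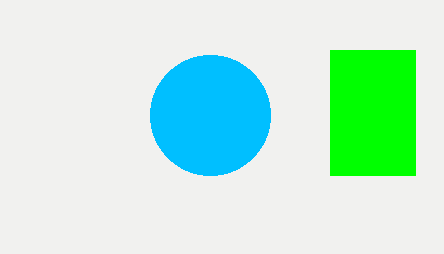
center_x_1 = 210; center_y_1 = 115; radius_1 = 60; px0_2 = 330; py0_2 = 50; px1_2 = 415; py1_2 = 175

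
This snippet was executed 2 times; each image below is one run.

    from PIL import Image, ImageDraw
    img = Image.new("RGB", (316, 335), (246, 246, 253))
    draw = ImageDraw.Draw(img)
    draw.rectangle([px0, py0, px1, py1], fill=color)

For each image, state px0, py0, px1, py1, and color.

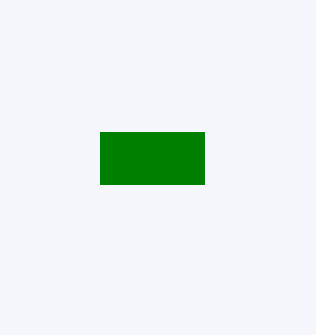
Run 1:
px0 = 100, py0 = 132, px1 = 204, py1 = 184, color = 'green'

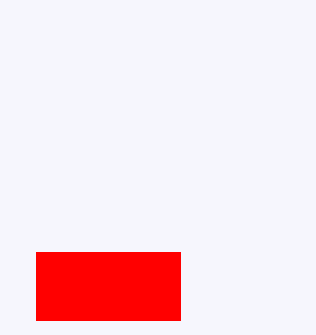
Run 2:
px0 = 36, py0 = 252, px1 = 180, py1 = 320, color = 'red'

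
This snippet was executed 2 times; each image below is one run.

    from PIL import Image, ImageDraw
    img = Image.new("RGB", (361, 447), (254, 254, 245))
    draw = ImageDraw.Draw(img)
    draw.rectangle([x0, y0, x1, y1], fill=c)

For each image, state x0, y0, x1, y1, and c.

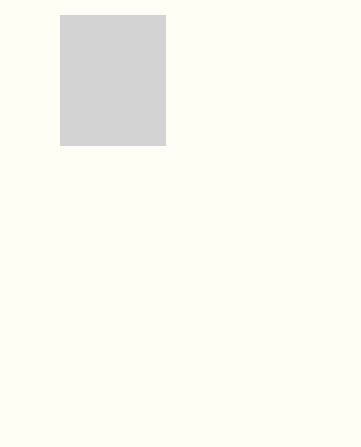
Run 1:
x0 = 60; y0 = 15; x1 = 165; y1 = 145; c = 'lightgray'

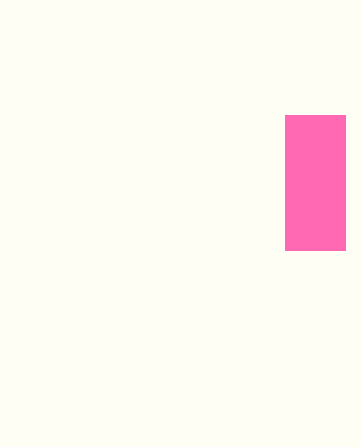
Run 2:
x0 = 285; y0 = 115; x1 = 345; y1 = 250; c = 'hotpink'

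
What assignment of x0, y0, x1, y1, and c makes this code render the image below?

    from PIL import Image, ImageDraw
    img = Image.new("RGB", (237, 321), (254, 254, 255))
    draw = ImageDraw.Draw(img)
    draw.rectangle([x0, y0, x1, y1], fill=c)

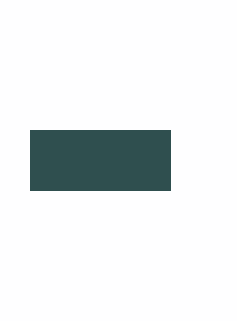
x0 = 30; y0 = 130; x1 = 170; y1 = 190; c = 'darkslategray'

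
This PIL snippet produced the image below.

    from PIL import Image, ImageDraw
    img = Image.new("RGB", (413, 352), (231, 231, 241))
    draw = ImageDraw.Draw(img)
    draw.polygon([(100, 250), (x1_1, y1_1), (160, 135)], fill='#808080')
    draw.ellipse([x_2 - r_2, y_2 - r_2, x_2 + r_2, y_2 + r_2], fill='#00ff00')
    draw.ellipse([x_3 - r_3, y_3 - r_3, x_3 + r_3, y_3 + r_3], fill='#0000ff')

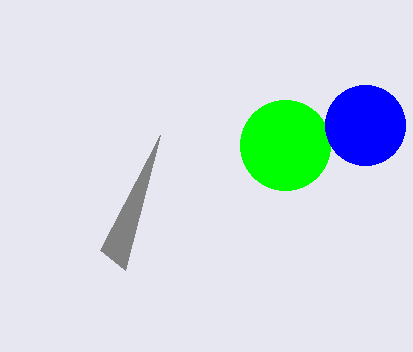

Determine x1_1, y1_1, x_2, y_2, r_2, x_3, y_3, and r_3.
x1_1 = 125, y1_1 = 270, x_2 = 285, y_2 = 145, r_2 = 45, x_3 = 365, y_3 = 125, r_3 = 40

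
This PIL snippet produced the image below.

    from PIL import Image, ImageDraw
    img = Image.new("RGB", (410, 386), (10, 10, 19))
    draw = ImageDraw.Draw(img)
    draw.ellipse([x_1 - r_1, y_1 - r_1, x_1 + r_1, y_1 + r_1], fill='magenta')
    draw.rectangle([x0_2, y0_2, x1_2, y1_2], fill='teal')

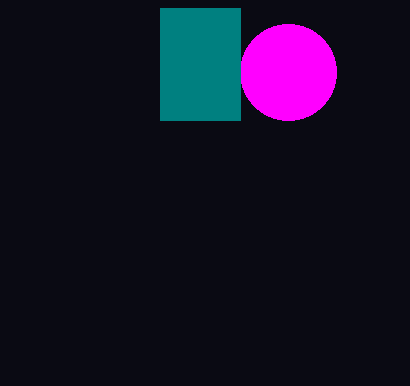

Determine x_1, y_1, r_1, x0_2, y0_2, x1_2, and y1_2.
x_1 = 288; y_1 = 72; r_1 = 48; x0_2 = 160; y0_2 = 8; x1_2 = 240; y1_2 = 120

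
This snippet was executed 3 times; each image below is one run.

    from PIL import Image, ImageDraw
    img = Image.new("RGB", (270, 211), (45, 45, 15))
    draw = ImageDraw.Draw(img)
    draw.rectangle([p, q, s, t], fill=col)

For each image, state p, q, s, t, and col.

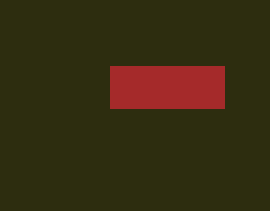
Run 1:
p = 110, q = 66, s = 224, t = 108, col = 'brown'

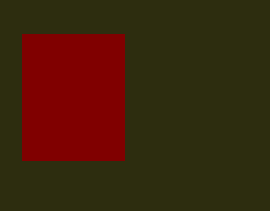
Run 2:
p = 22
q = 34
s = 124
t = 160
col = 'maroon'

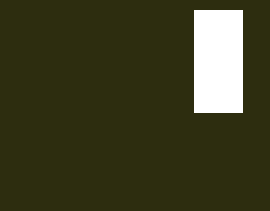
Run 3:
p = 194, q = 10, s = 242, t = 112, col = 'white'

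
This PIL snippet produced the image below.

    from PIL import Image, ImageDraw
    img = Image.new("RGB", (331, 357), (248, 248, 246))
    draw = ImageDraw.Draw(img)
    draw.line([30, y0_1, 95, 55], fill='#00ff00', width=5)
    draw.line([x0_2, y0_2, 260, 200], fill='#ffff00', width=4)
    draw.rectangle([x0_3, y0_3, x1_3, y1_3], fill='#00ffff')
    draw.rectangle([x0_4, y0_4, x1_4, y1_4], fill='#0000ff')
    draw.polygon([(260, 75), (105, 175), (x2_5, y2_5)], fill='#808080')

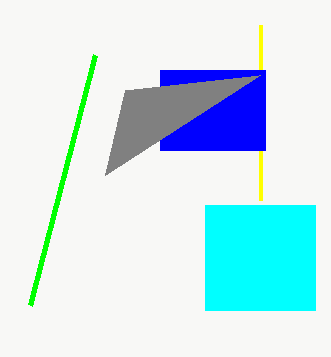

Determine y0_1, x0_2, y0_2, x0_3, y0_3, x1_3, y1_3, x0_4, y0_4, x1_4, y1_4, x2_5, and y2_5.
y0_1 = 305; x0_2 = 260; y0_2 = 25; x0_3 = 205; y0_3 = 205; x1_3 = 315; y1_3 = 310; x0_4 = 160; y0_4 = 70; x1_4 = 265; y1_4 = 150; x2_5 = 125; y2_5 = 90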